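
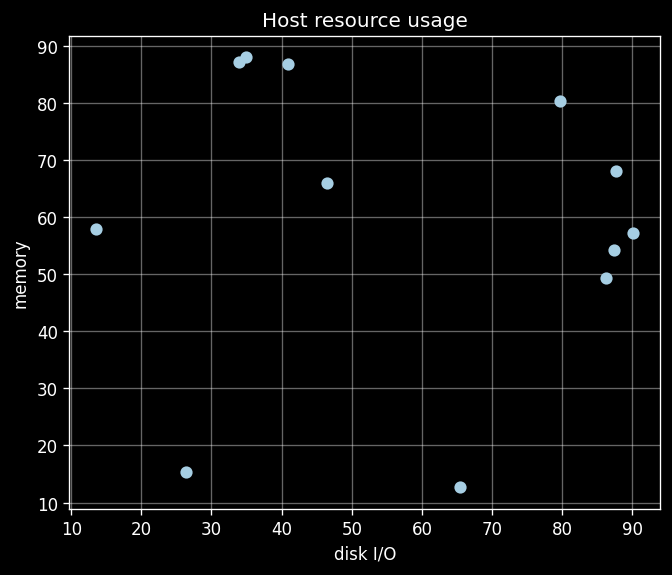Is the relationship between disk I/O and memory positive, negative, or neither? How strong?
Points are roughly uncorrelated; weak (|r| ≈ 0.1).

no clear correlation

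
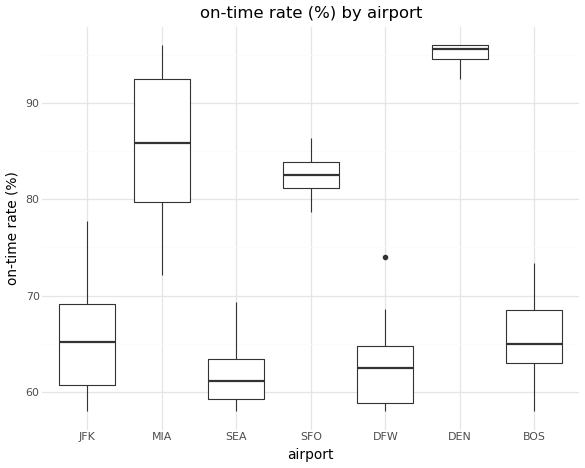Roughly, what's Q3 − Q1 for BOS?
Q3 ≈ 70, Q1 ≈ 65; IQR ≈ 5.

≈ 5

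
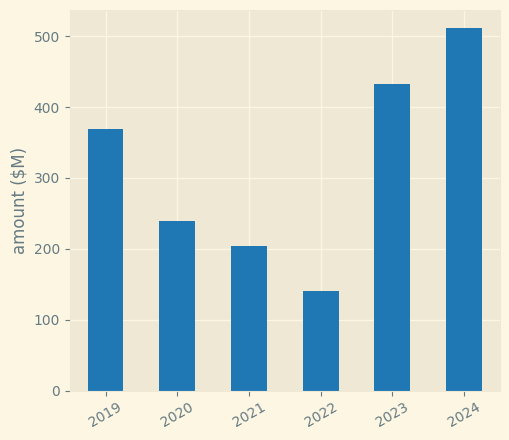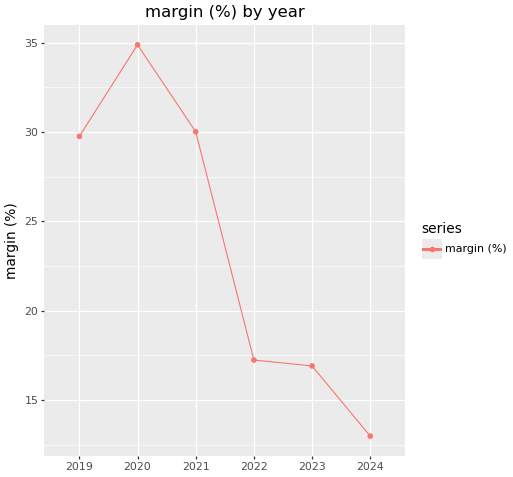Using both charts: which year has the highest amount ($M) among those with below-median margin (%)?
2024

Chart 2 median margin (%) ≈ 25; below-median years: 2022, 2023, 2024. Among those, 2024 has the highest amount ($M) (≈ 500).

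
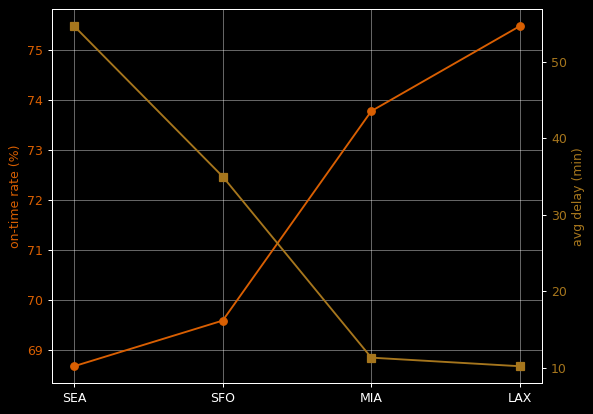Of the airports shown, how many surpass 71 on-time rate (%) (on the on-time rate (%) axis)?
Above 71: MIA, LAX.

2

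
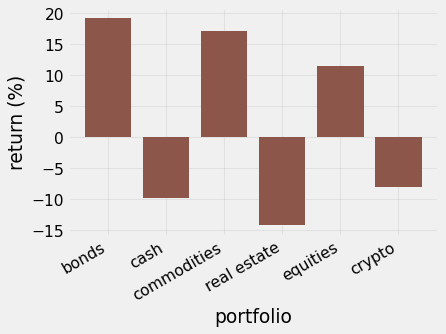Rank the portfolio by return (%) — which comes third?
Top 4: bonds ≈ 20, commodities ≈ 15, equities ≈ 10, crypto ≈ -10.

equities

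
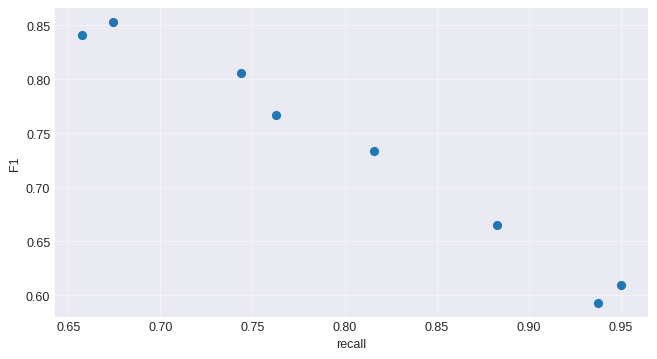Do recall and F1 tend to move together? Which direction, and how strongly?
negative, strong

Points are negatively correlated; strong (|r| ≈ 1.0).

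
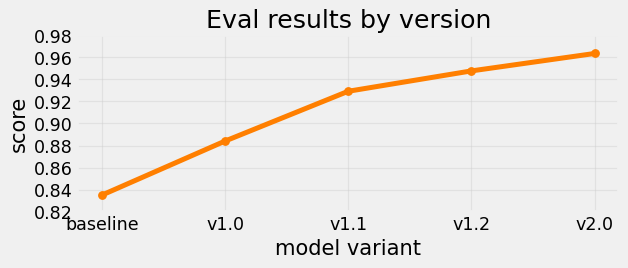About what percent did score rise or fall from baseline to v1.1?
baseline ≈ 0.84, v1.1 ≈ 0.92; (0.92 − 0.84) / 0.84 ≈ +9.5%.

≈ +9.5%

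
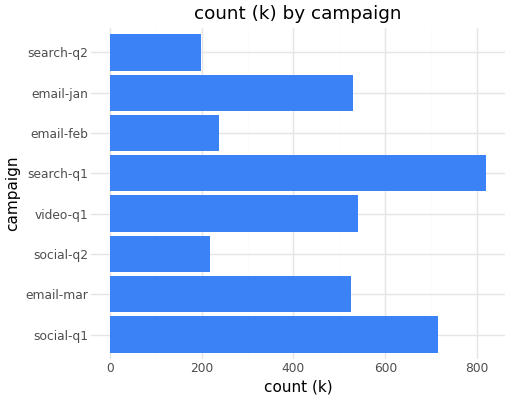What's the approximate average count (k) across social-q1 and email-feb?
≈ 450

(700 + 200) / 2 ≈ 450.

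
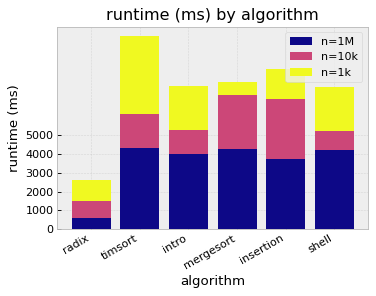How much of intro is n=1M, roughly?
n=1M top ≈ 4000, bottom ≈ 0; segment ≈ 4000.

≈ 4000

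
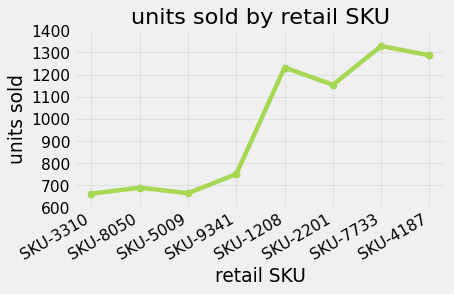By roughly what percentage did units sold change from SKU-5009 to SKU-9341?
SKU-5009 ≈ 700, SKU-9341 ≈ 800; (800 − 700) / 700 ≈ +14.3%.

≈ +14.3%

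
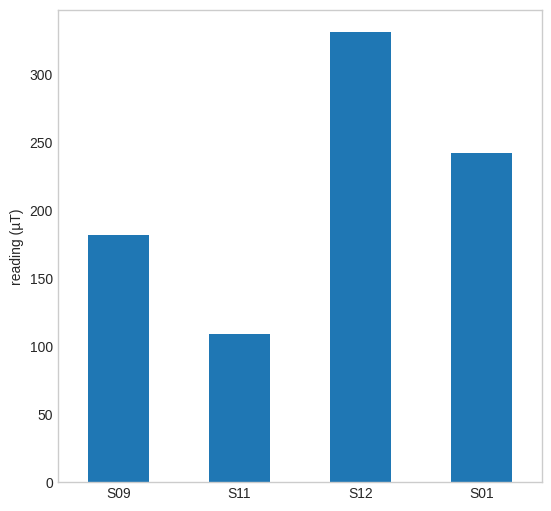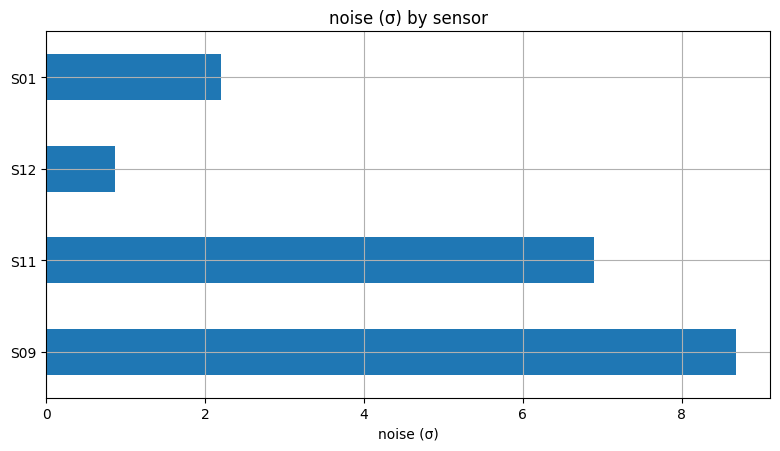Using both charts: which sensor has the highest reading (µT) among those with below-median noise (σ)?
Chart 2 median noise (σ) ≈ 5; below-median sensors: S12, S01. Among those, S12 has the highest reading (µT) (≈ 350).

S12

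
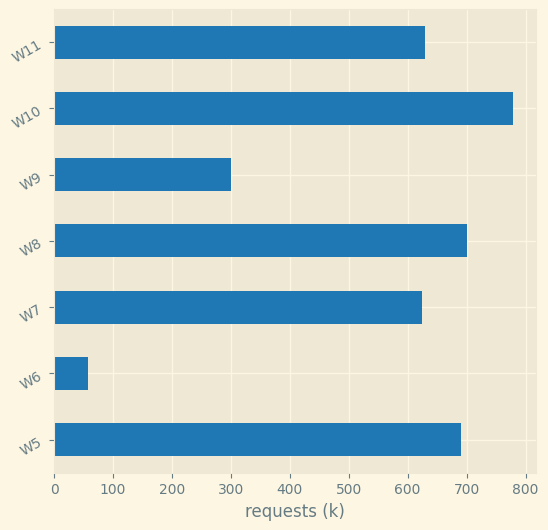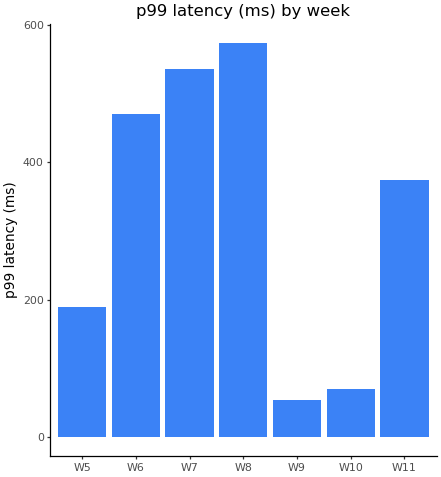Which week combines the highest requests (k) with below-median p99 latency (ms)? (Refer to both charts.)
W10

Chart 2 median p99 latency (ms) ≈ 400; below-median weeks: W5, W9, W10. Among those, W10 has the highest requests (k) (≈ 800).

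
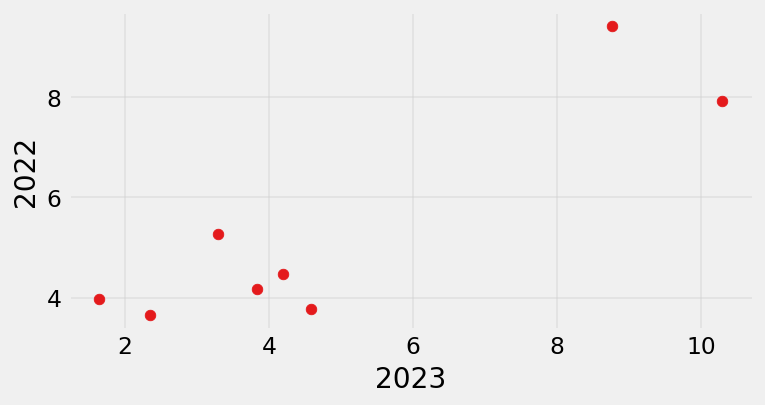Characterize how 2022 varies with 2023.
positive, strong

Points are positively correlated; strong (|r| ≈ 0.9).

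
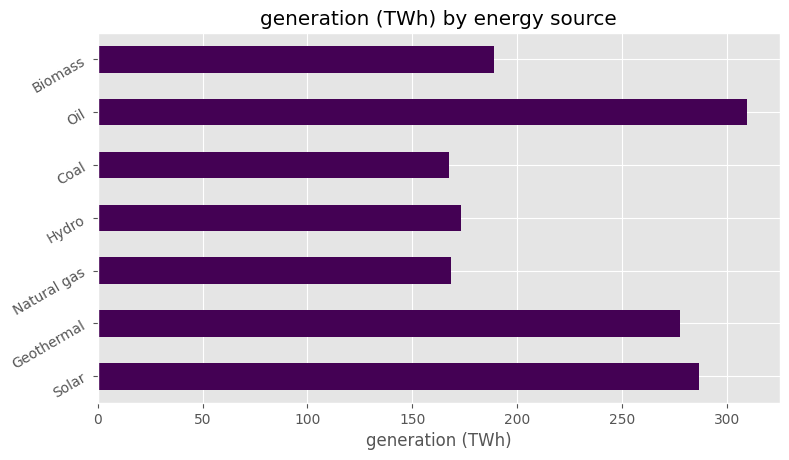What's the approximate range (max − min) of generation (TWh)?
≈ 150

Max Oil ≈ 300, min Coal ≈ 150; range ≈ 150.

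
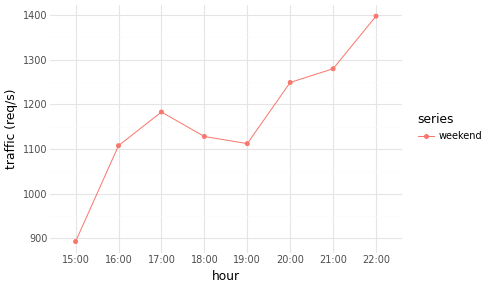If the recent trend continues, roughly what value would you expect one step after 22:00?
Last three: 1250, 1300, 1400 → slope ≈ 75/step → next ≈ 1475.

≈ 1475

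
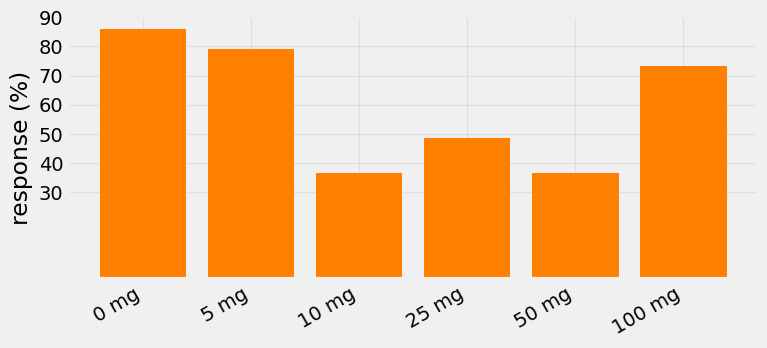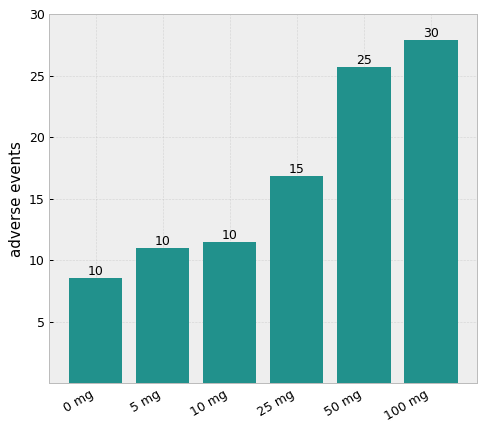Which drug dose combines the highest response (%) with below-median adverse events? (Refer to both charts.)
0 mg

Chart 2 median adverse events ≈ 15; below-median drug doses: 0 mg, 5 mg, 10 mg. Among those, 0 mg has the highest response (%) (≈ 90).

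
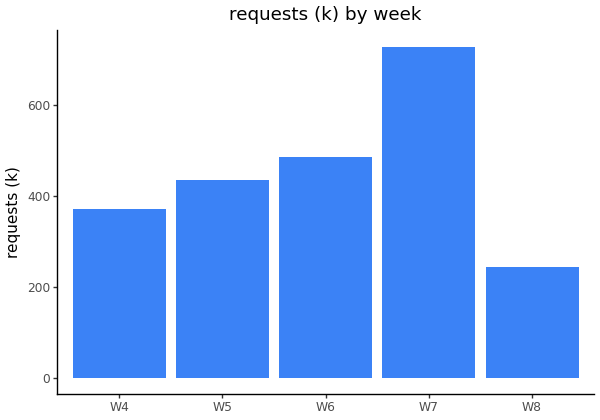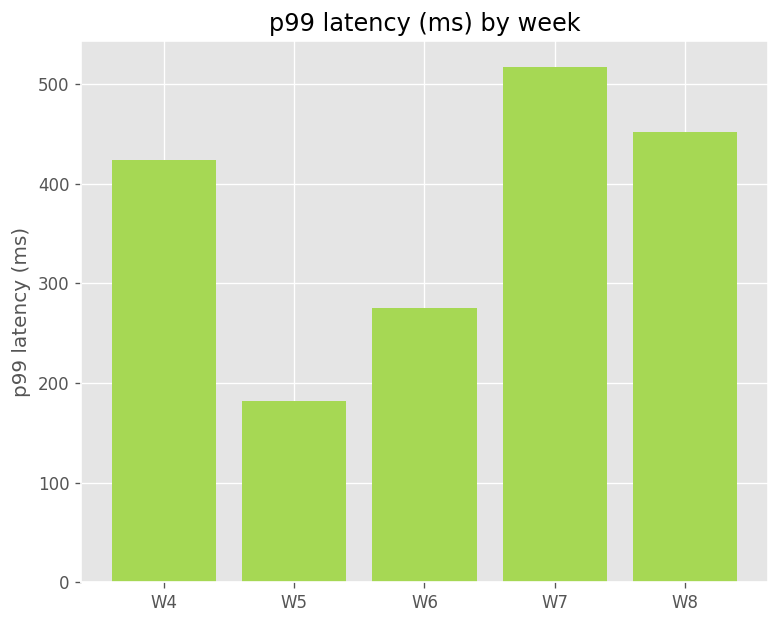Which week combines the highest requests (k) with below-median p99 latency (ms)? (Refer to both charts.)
Chart 2 median p99 latency (ms) ≈ 400; below-median weeks: W5, W6. Among those, W6 has the highest requests (k) (≈ 500).

W6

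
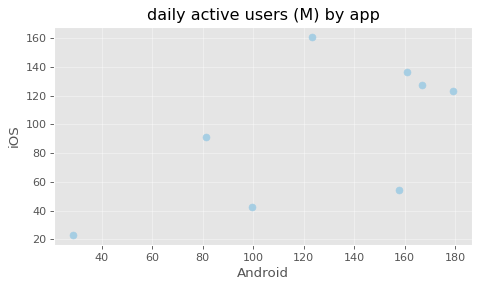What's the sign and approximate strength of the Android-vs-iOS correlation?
positive, moderate

Points are positively correlated; moderate (|r| ≈ 0.6).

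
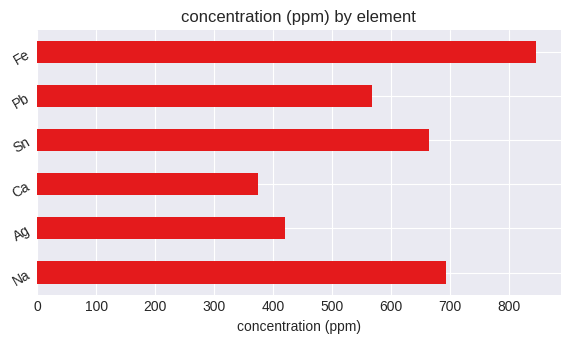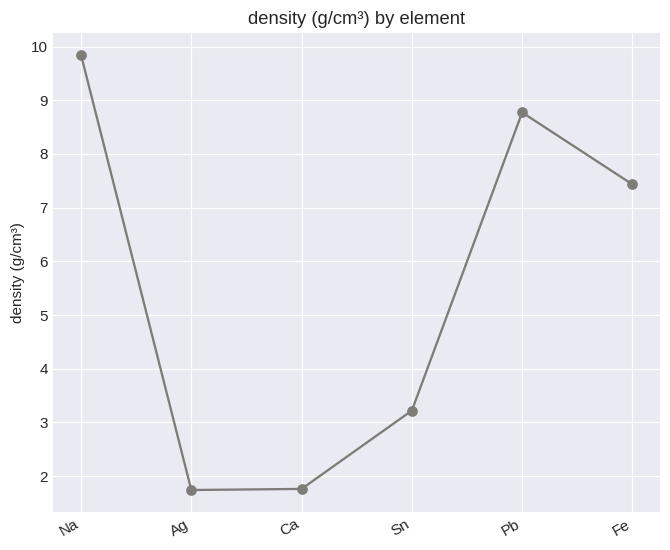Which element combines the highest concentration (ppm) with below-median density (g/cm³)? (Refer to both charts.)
Chart 2 median density (g/cm³) ≈ 5; below-median elements: Ag, Ca, Sn. Among those, Sn has the highest concentration (ppm) (≈ 700).

Sn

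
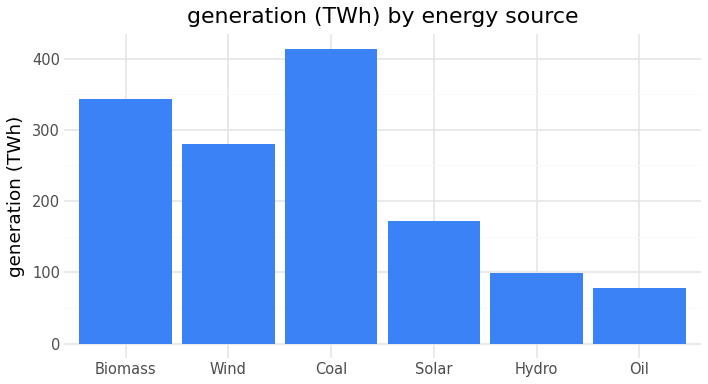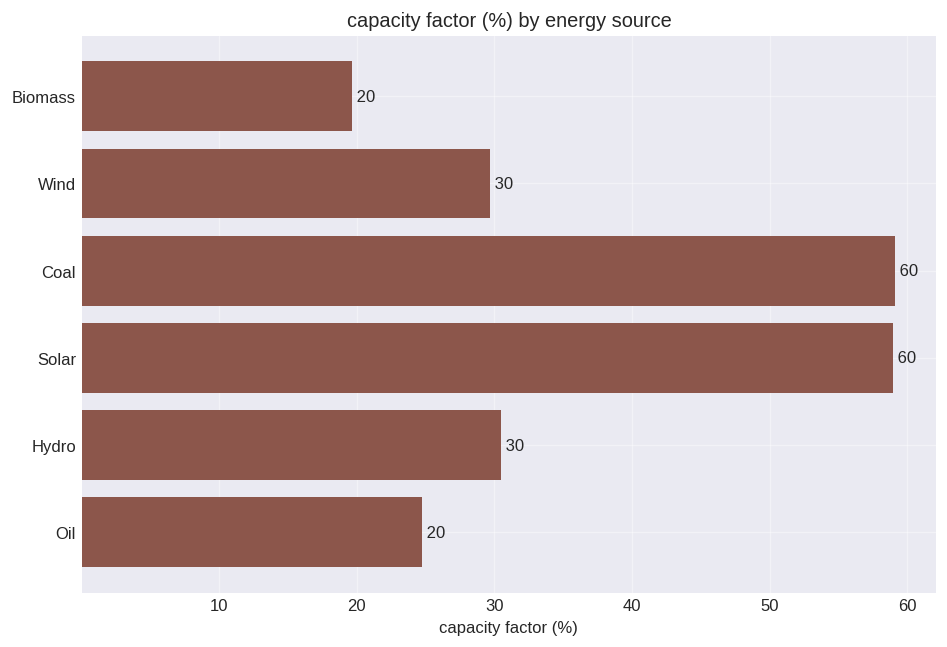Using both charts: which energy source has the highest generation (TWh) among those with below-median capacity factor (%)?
Chart 2 median capacity factor (%) ≈ 30; below-median energy sources: Biomass, Wind, Oil. Among those, Biomass has the highest generation (TWh) (≈ 350).

Biomass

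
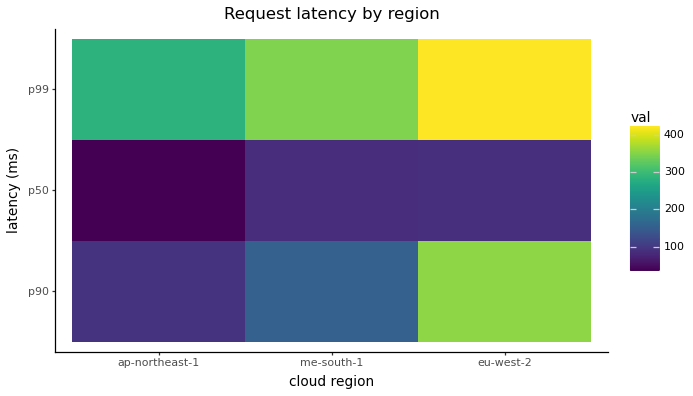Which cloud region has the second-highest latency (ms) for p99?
Top 3 for p99: eu-west-2 ≈ 400, me-south-1 ≈ 350, ap-northeast-1 ≈ 300.

me-south-1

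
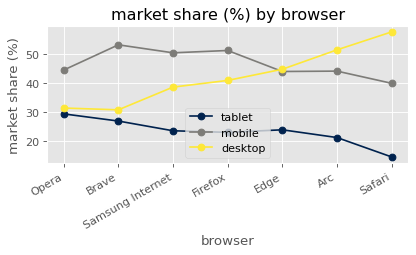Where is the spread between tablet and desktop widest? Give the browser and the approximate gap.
Safari, ≈ 40 %

Safari: tablet ≈ 15, desktop ≈ 55 → gap ≈ 40. Next-largest (Arc) is only ≈ 30.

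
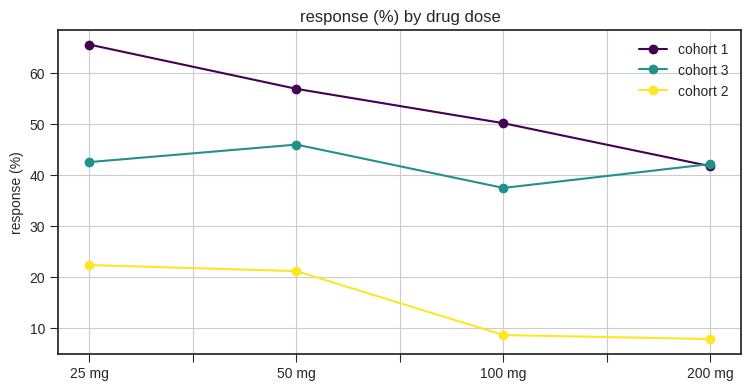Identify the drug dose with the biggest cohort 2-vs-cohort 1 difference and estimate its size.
25 mg: cohort 2 ≈ 20, cohort 1 ≈ 65 → gap ≈ 45. Next-largest (100 mg) is only ≈ 40.

25 mg, ≈ 45 %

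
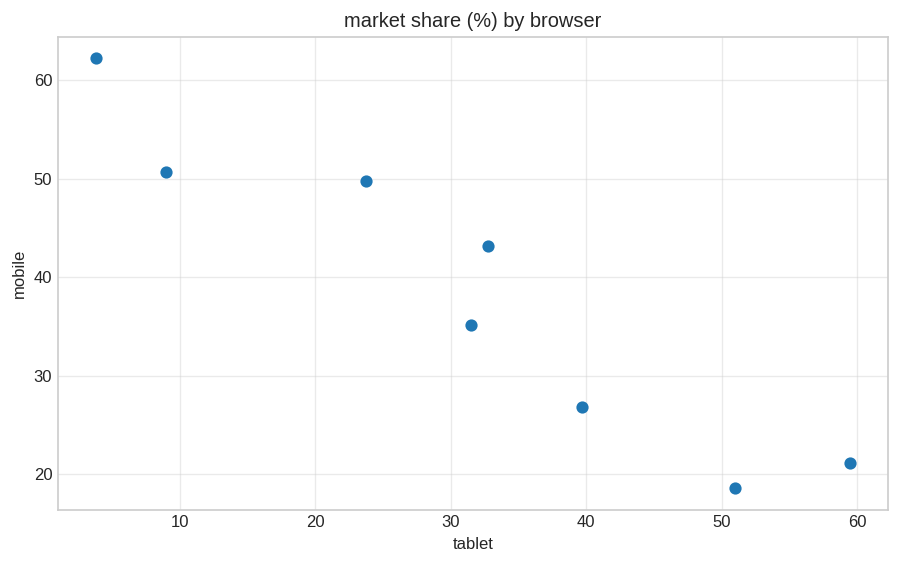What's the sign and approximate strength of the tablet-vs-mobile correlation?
Points are negatively correlated; strong (|r| ≈ 0.9).

negative, strong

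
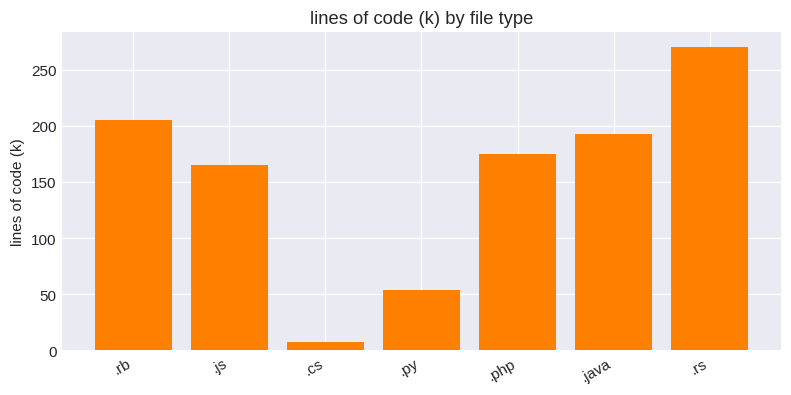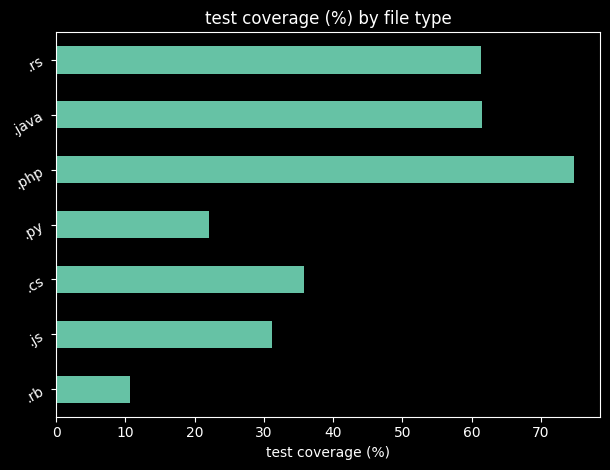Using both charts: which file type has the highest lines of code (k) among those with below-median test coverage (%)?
Chart 2 median test coverage (%) ≈ 40; below-median file types: .rb, .js, .py. Among those, .rb has the highest lines of code (k) (≈ 200).

.rb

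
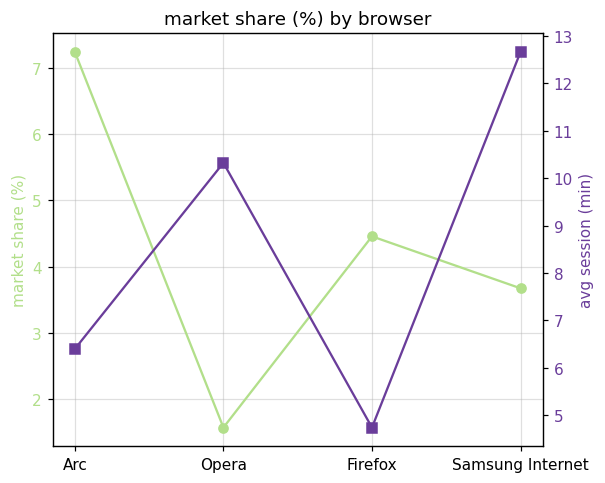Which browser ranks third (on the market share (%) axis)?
Samsung Internet

Top 4 (on the market share (%) axis): Arc ≈ 7.0, Firefox ≈ 4.5, Samsung Internet ≈ 3.5, Opera ≈ 1.5.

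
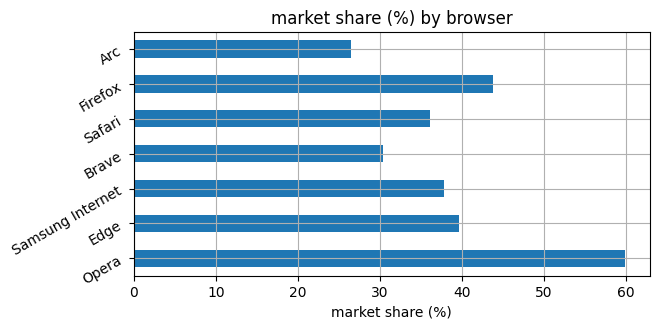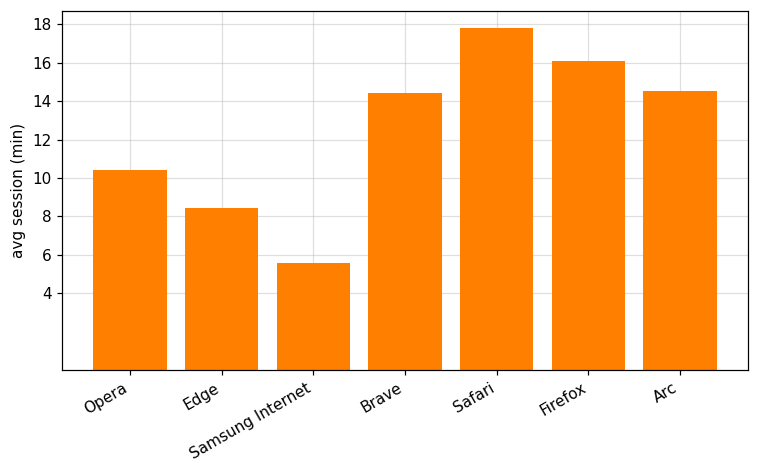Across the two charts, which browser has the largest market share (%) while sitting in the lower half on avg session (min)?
Opera

Chart 2 median avg session (min) ≈ 14; below-median browsers: Opera, Edge, Samsung Internet. Among those, Opera has the highest market share (%) (≈ 60).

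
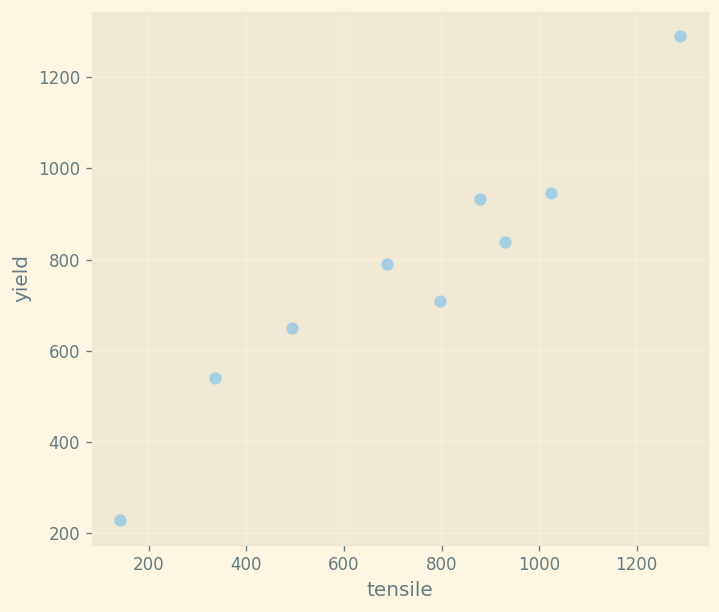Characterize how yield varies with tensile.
Points are positively correlated; strong (|r| ≈ 1.0).

positive, strong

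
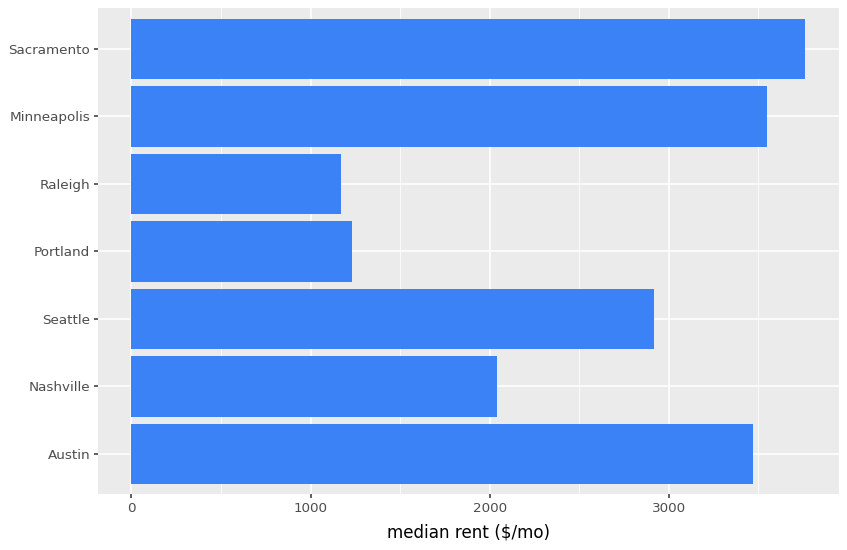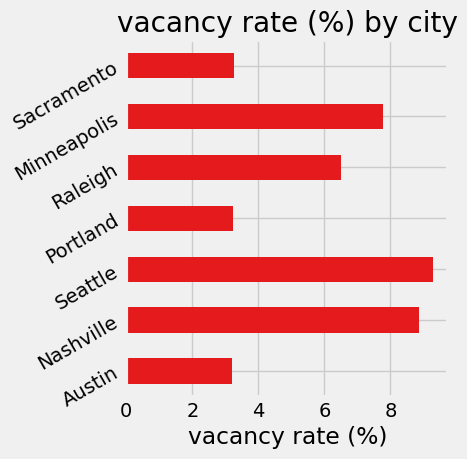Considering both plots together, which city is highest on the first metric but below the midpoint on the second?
Chart 2 median vacancy rate (%) ≈ 7; below-median cities: Austin, Portland, Sacramento. Among those, Sacramento has the highest median rent ($/mo) (≈ 4000).

Sacramento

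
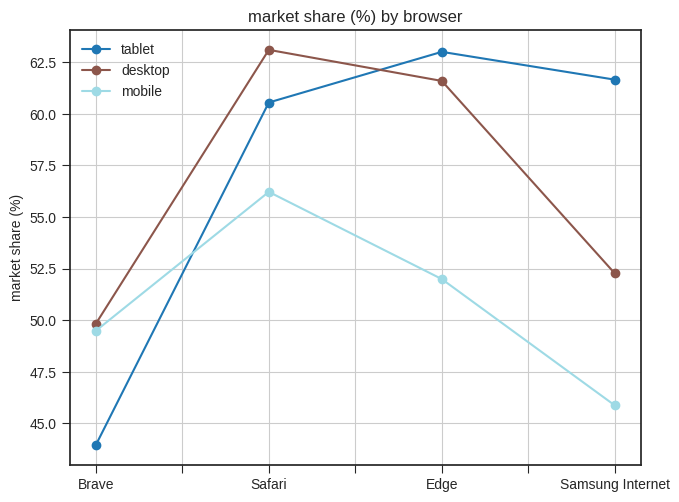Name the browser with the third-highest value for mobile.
Brave

Top 4 for mobile: Safari ≈ 56, Edge ≈ 52, Brave ≈ 50, Samsung Internet ≈ 46.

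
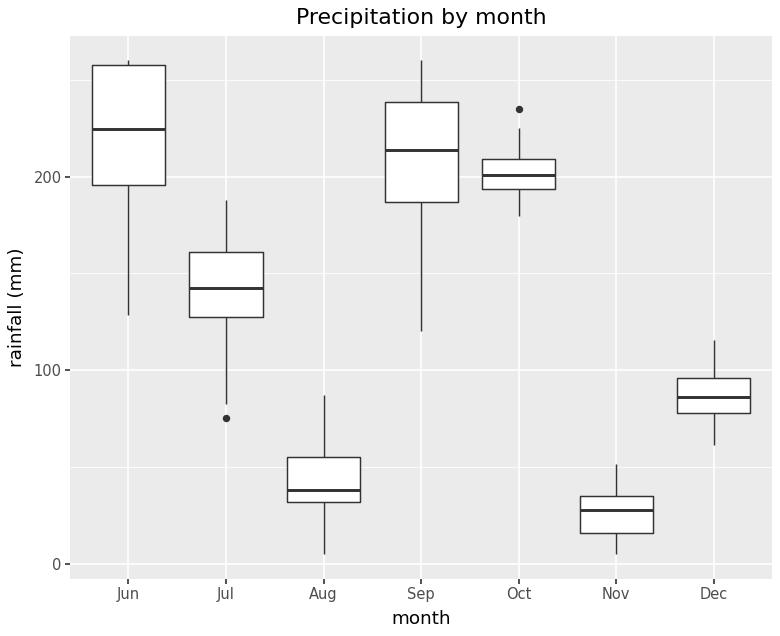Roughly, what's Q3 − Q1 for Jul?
Q3 ≈ 160, Q1 ≈ 120; IQR ≈ 40.

≈ 40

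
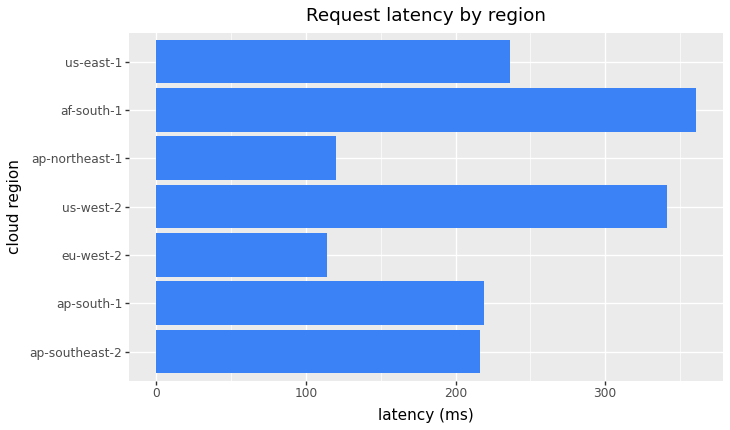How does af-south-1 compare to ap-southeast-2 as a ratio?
≈ 1.75×

af-south-1 ≈ 350, ap-southeast-2 ≈ 200; 350/200 ≈ 1.75.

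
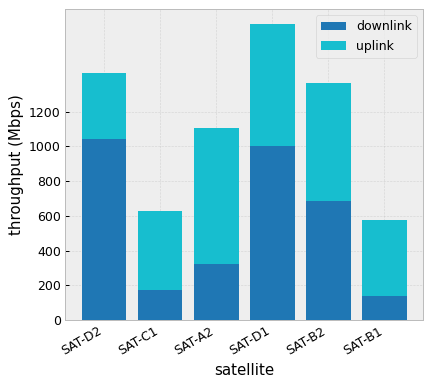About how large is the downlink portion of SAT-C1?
downlink top ≈ 200, bottom ≈ 0; segment ≈ 200.

≈ 200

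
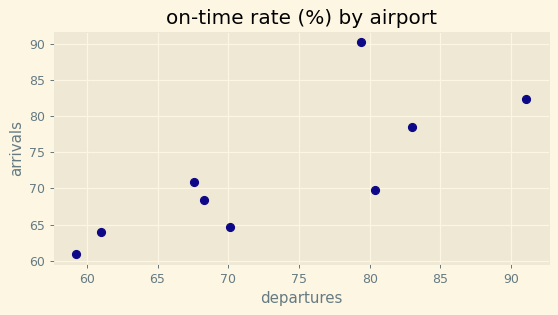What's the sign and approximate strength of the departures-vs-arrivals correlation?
Points are positively correlated; strong (|r| ≈ 0.8).

positive, strong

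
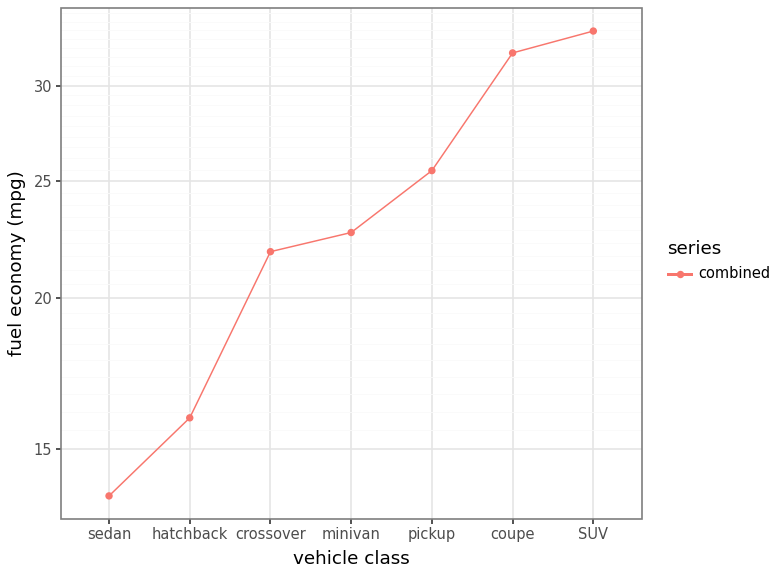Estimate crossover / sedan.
≈ 1.57×

crossover ≈ 22, sedan ≈ 14; 22/14 ≈ 1.57.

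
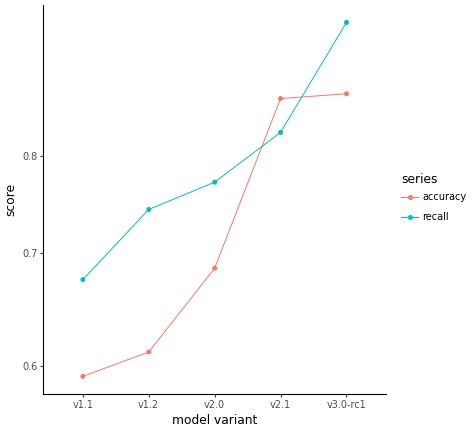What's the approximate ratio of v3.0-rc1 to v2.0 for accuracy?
≈ 1.21×

v3.0-rc1 ≈ 0.85, v2.0 ≈ 0.70; 0.85/0.70 ≈ 1.21.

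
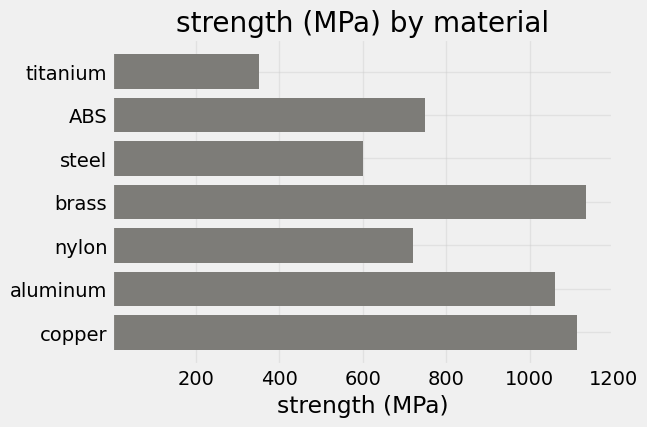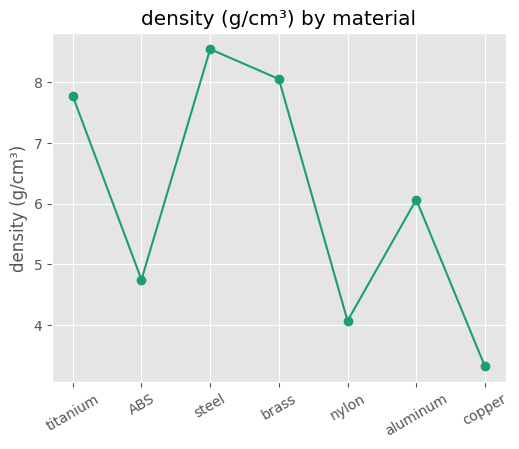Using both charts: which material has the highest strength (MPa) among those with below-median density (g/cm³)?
copper

Chart 2 median density (g/cm³) ≈ 6; below-median materials: ABS, nylon, copper. Among those, copper has the highest strength (MPa) (≈ 1200).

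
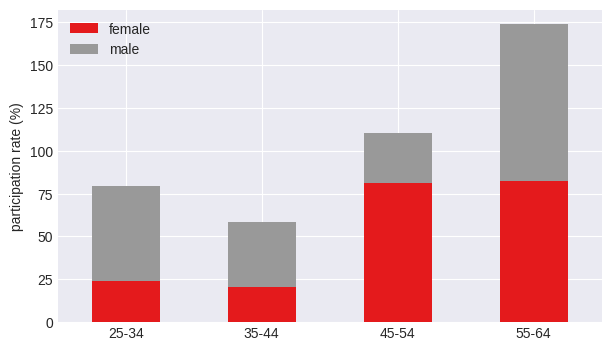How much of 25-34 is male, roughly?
≈ 60

male top ≈ 80, bottom ≈ 20; segment ≈ 60.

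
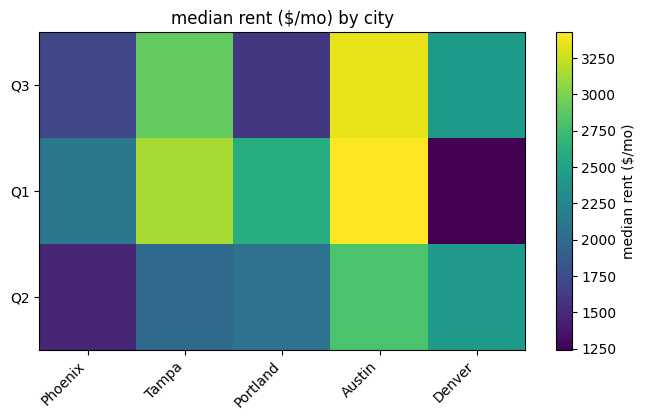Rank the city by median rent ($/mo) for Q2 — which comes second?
Top 3 for Q2: Austin ≈ 2800, Denver ≈ 2400, Portland ≈ 2000.

Denver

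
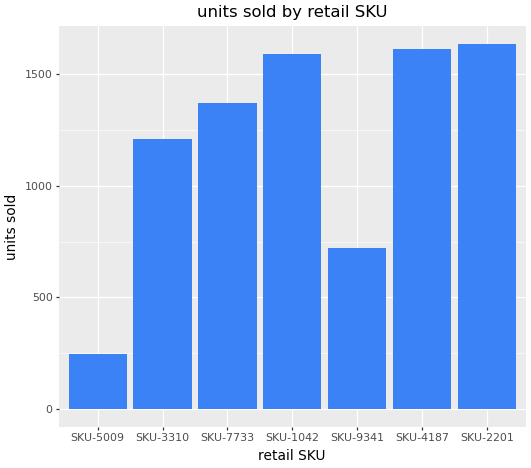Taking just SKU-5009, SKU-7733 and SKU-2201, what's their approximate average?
(200 + 1400 + 1600) / 3 ≈ 1067.

≈ 1067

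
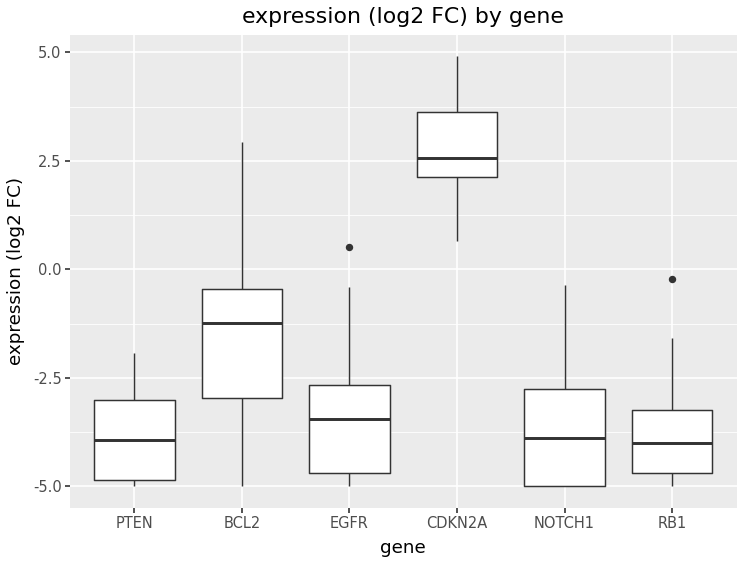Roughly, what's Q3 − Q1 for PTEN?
Q3 ≈ -3, Q1 ≈ -5; IQR ≈ 2.

≈ 2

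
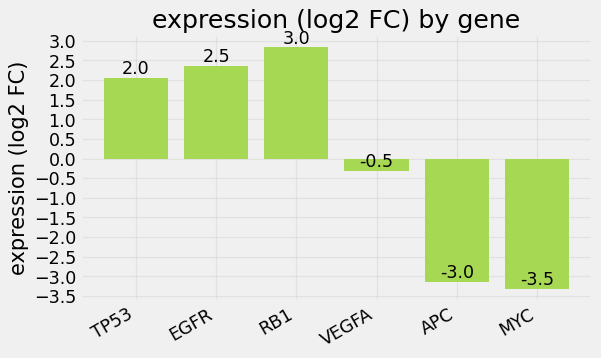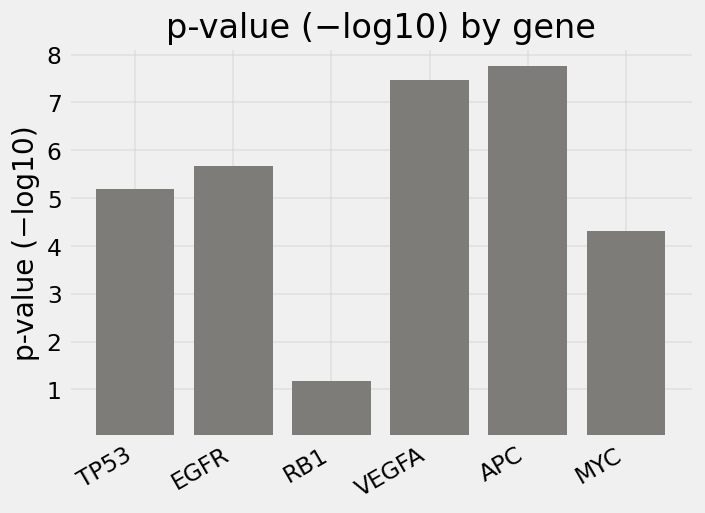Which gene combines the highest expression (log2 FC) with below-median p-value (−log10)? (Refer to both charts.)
Chart 2 median p-value (−log10) ≈ 5; below-median genes: TP53, RB1, MYC. Among those, RB1 has the highest expression (log2 FC) (≈ 3).

RB1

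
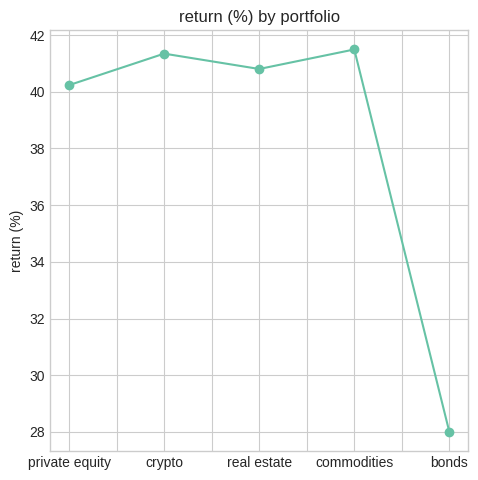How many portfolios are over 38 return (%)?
4

Above 38: private equity, crypto, real estate, commodities.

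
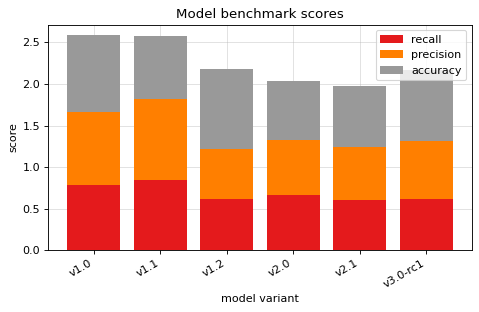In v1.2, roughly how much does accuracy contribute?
accuracy top ≈ 2.0, bottom ≈ 1.0; segment ≈ 1.0.

≈ 1.0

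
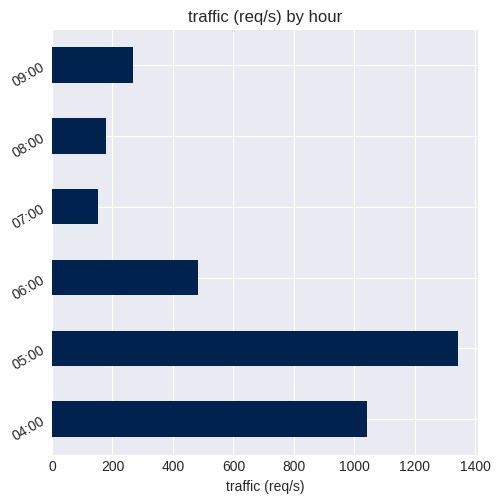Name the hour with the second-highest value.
Top 3: 05:00 ≈ 1400, 04:00 ≈ 1000, 06:00 ≈ 400.

04:00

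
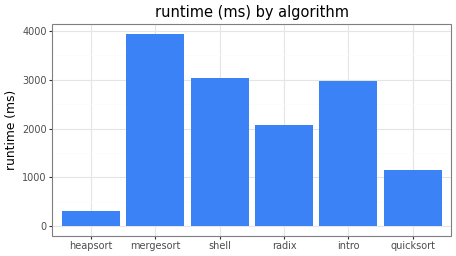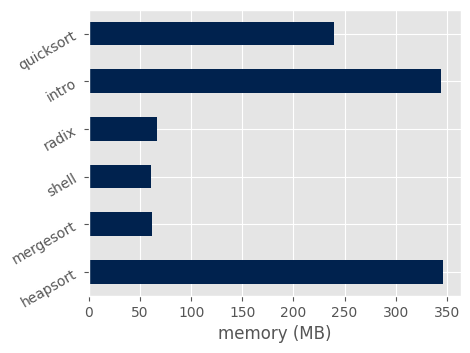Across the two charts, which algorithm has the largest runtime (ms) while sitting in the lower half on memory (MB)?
Chart 2 median memory (MB) ≈ 150; below-median algorithms: mergesort, shell, radix. Among those, mergesort has the highest runtime (ms) (≈ 4000).

mergesort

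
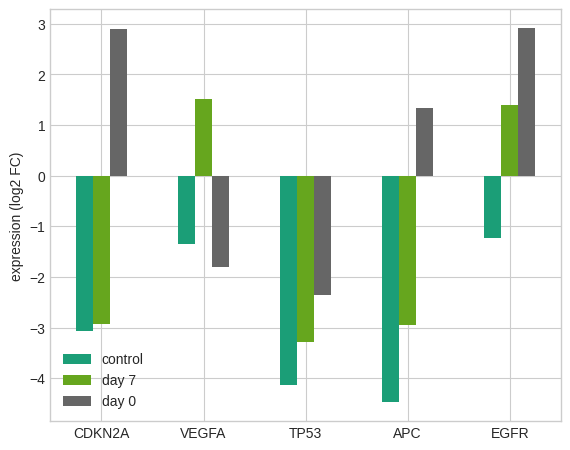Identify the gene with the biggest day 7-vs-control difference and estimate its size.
VEGFA, ≈ 3 log2 FC

VEGFA: day 7 ≈ 2, control ≈ -1 → gap ≈ 3. Next-largest (EGFR) is only ≈ 2.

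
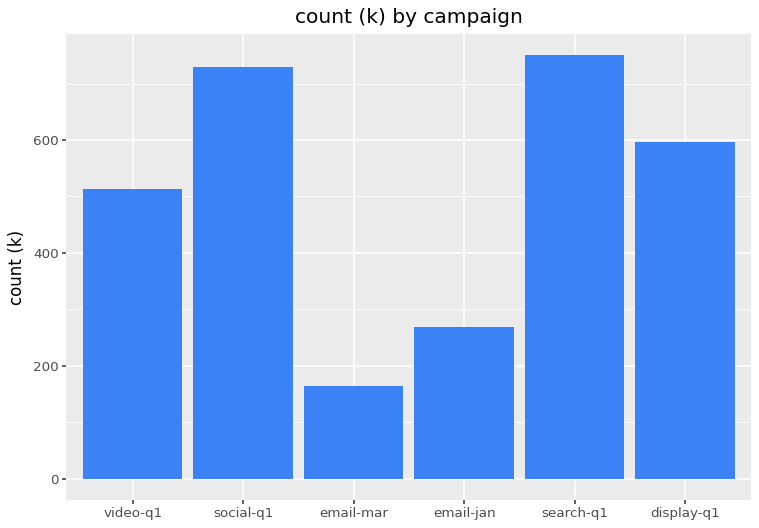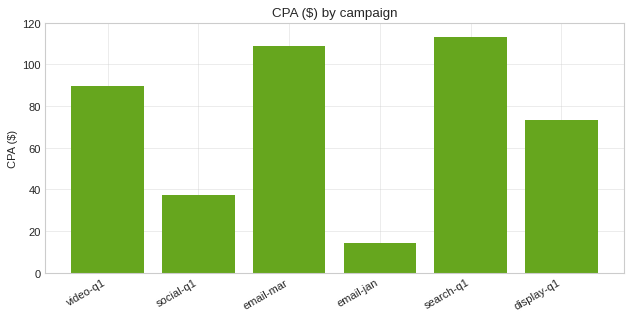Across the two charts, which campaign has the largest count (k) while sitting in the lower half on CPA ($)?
Chart 2 median CPA ($) ≈ 80; below-median campaigns: social-q1, email-jan, display-q1. Among those, social-q1 has the highest count (k) (≈ 700).

social-q1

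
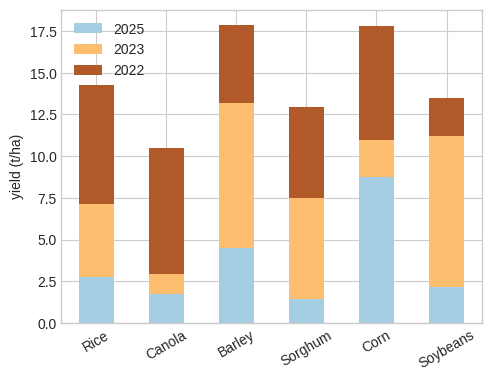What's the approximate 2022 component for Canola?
2022 top ≈ 10, bottom ≈ 2; segment ≈ 8.

≈ 8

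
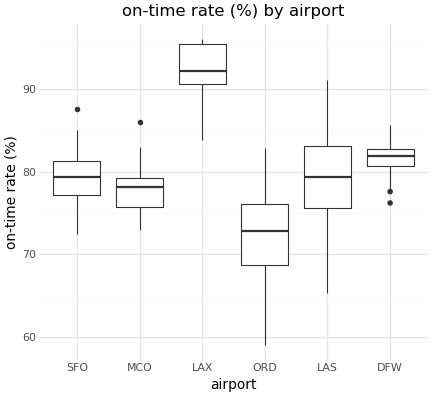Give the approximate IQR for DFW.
Q3 ≈ 82, Q1 ≈ 80; IQR ≈ 2.

≈ 2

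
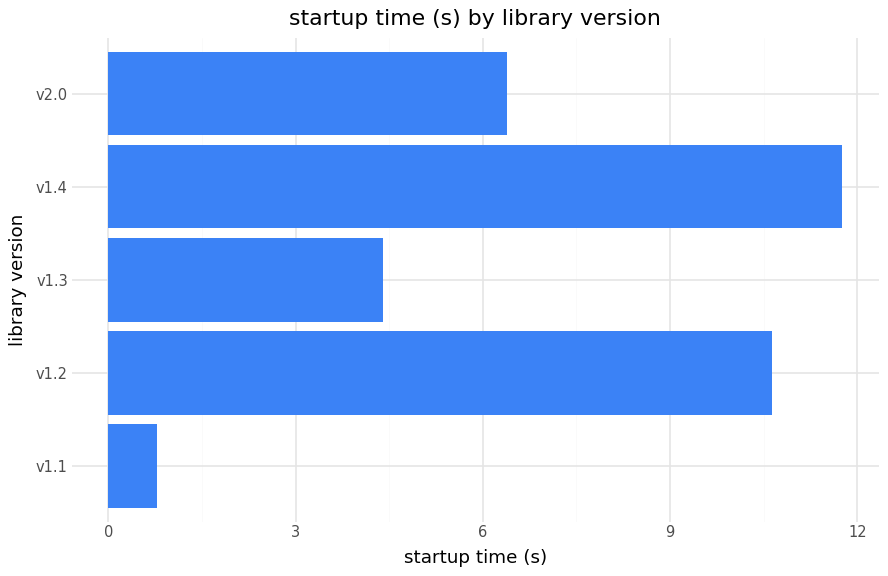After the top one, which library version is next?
v1.2

Top 3: v1.4 ≈ 12, v1.2 ≈ 11, v2.0 ≈ 6.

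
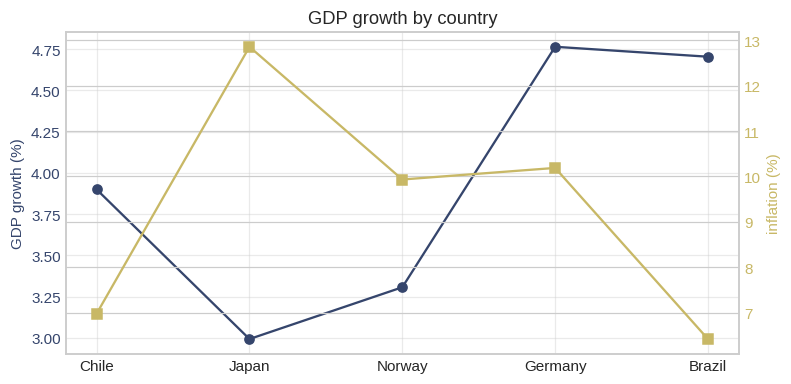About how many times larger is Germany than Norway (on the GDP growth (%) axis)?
≈ 1.41×

Germany ≈ 4.8, Norway ≈ 3.4; 4.8/3.4 ≈ 1.41.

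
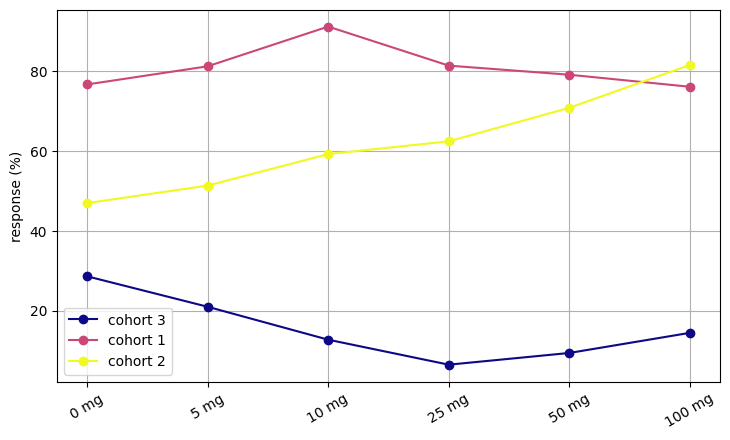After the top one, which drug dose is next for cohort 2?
Top 3 for cohort 2: 100 mg ≈ 80, 50 mg ≈ 70, 25 mg ≈ 60.

50 mg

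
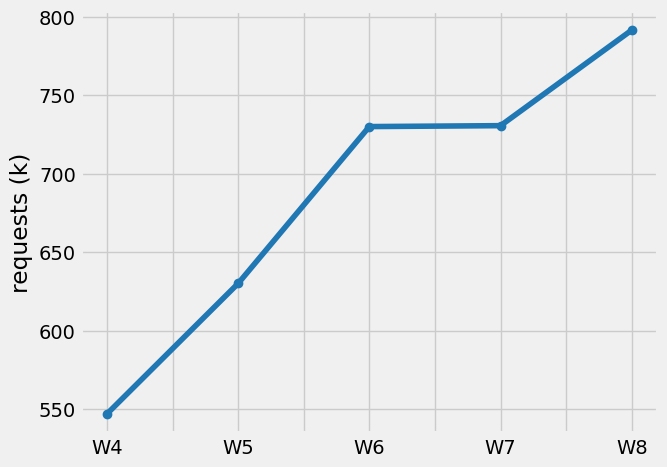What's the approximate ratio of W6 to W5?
W6 ≈ 725, W5 ≈ 625; 725/625 ≈ 1.16.

≈ 1.16×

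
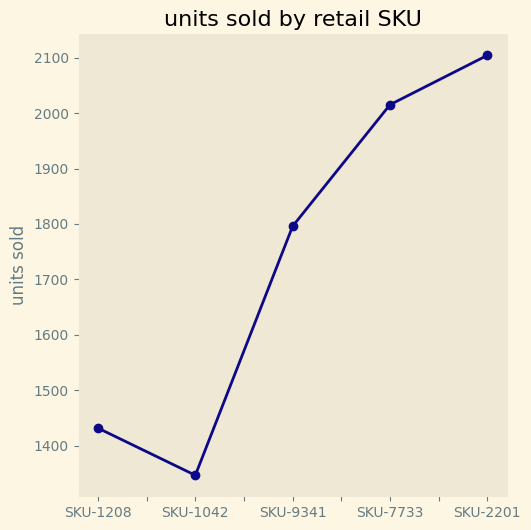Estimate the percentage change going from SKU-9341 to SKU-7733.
≈ +11.1%

SKU-9341 ≈ 1800, SKU-7733 ≈ 2000; (2000 − 1800) / 1800 ≈ +11.1%.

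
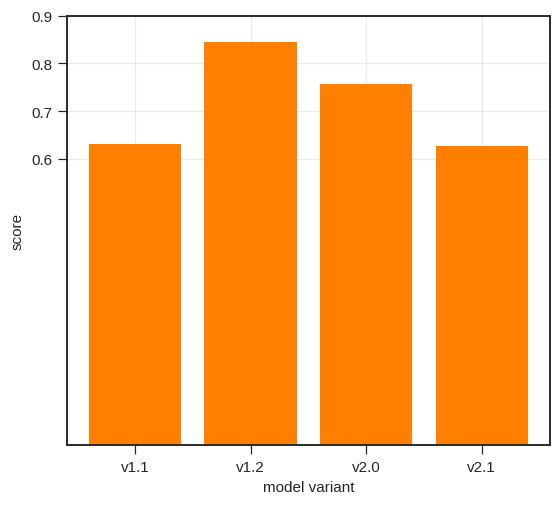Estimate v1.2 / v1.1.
v1.2 ≈ 0.8, v1.1 ≈ 0.6; 0.8/0.6 ≈ 1.33.

≈ 1.33×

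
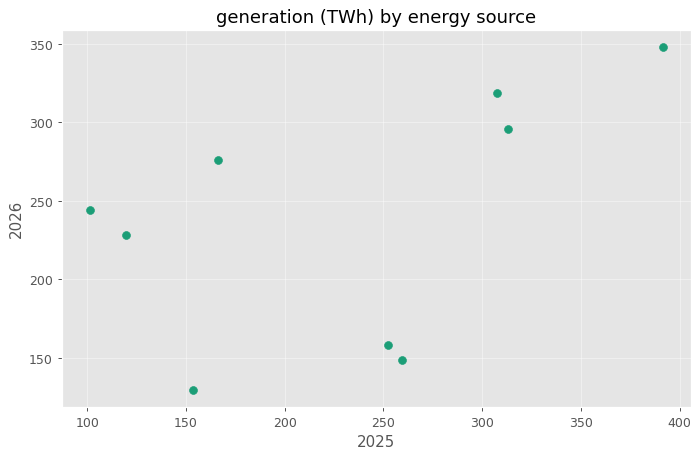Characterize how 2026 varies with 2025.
Points are positively correlated; moderate (|r| ≈ 0.5).

positive, moderate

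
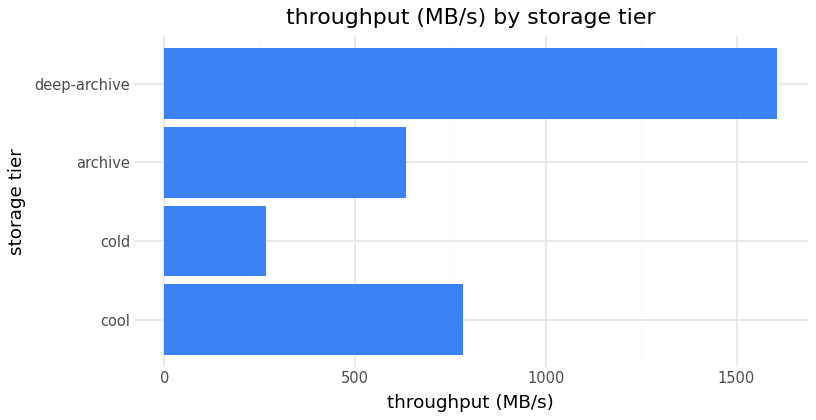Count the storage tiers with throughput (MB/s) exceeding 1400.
1

Above 1400: deep-archive.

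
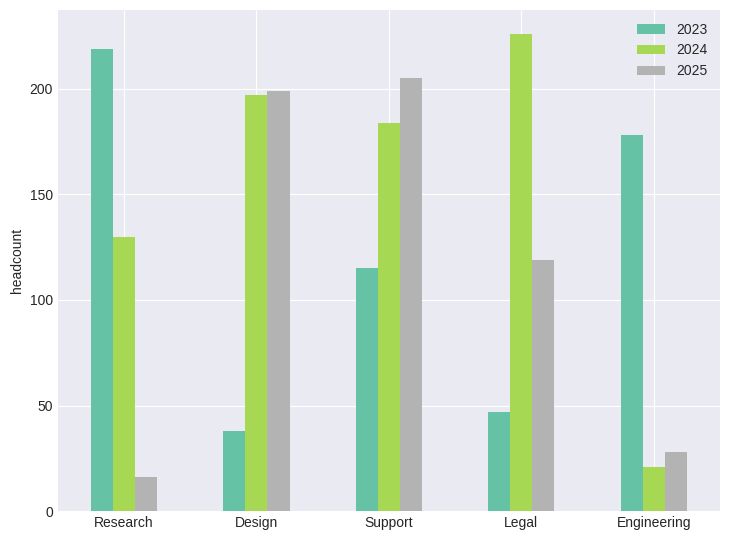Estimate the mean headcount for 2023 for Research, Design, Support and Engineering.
≈ 140

(220 + 40 + 120 + 180) / 4 ≈ 140.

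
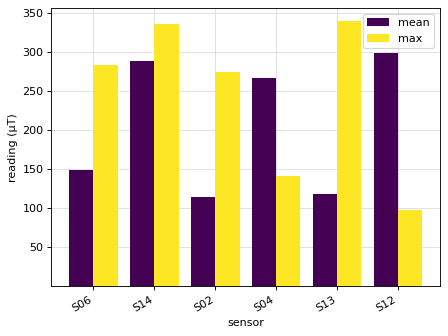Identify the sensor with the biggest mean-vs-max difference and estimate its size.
S13, ≈ 250 µT

S13: mean ≈ 100, max ≈ 350 → gap ≈ 250. Next-largest (S12) is only ≈ 200.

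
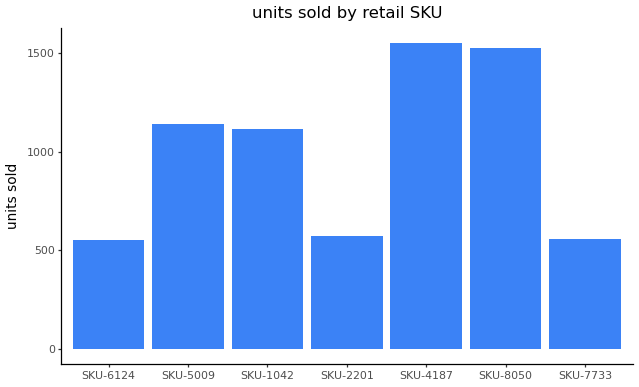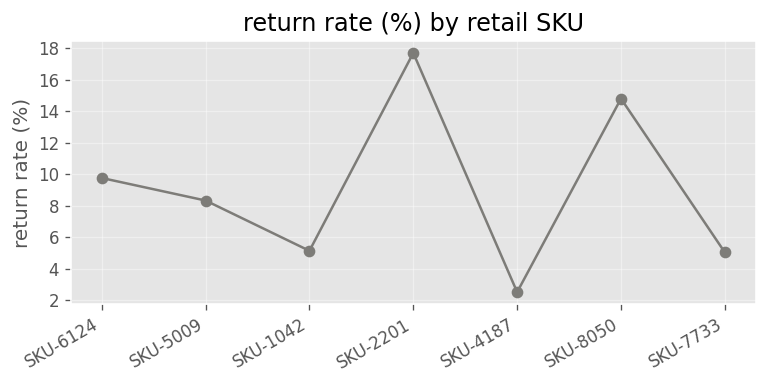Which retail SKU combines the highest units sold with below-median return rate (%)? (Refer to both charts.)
SKU-4187

Chart 2 median return rate (%) ≈ 8; below-median retail SKUs: SKU-1042, SKU-4187, SKU-7733. Among those, SKU-4187 has the highest units sold (≈ 1600).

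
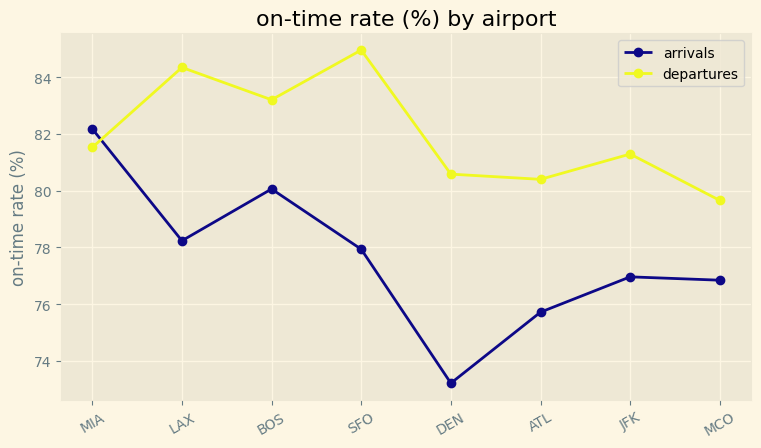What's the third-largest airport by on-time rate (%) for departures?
Top 4 for departures: SFO ≈ 85, LAX ≈ 84, BOS ≈ 83, MIA ≈ 82.

BOS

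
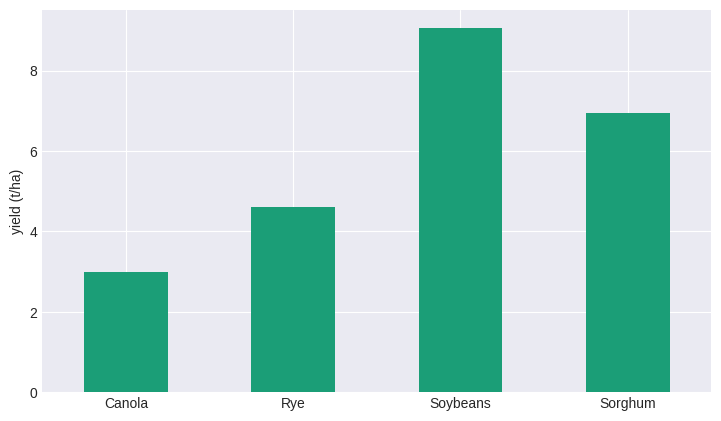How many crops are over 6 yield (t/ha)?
Above 6: Soybeans, Sorghum.

2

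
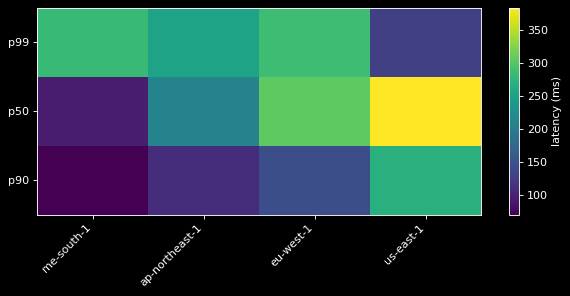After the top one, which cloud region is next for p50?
eu-west-1

Top 3 for p50: us-east-1 ≈ 400, eu-west-1 ≈ 300, ap-northeast-1 ≈ 200.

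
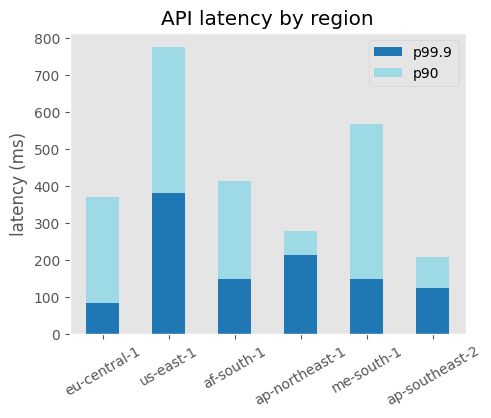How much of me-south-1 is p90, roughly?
≈ 500

p90 top ≈ 600, bottom ≈ 100; segment ≈ 500.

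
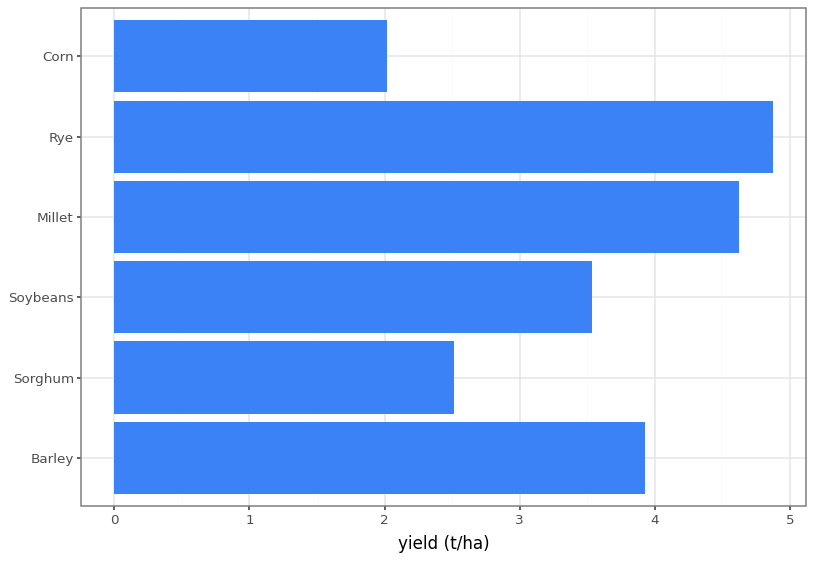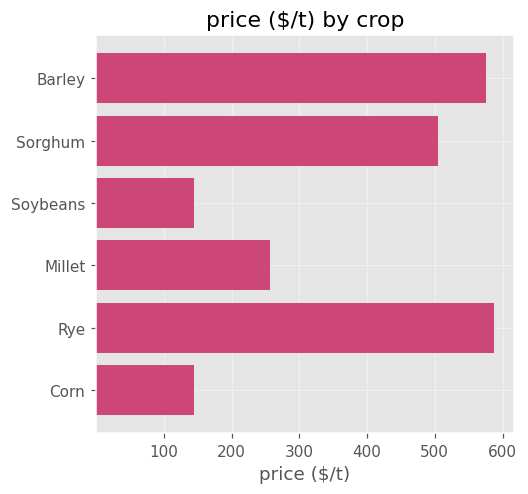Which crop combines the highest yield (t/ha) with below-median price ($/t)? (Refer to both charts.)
Chart 2 median price ($/t) ≈ 400; below-median crops: Soybeans, Millet, Corn. Among those, Millet has the highest yield (t/ha) (≈ 4.5).

Millet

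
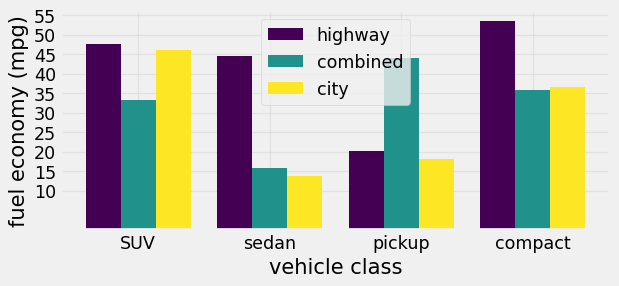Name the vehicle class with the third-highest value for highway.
Top 4 for highway: compact ≈ 55, SUV ≈ 50, sedan ≈ 45, pickup ≈ 20.

sedan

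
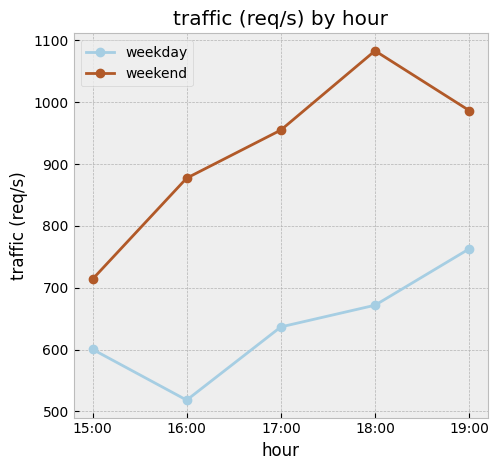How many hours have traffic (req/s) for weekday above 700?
Above 700: 19:00.

1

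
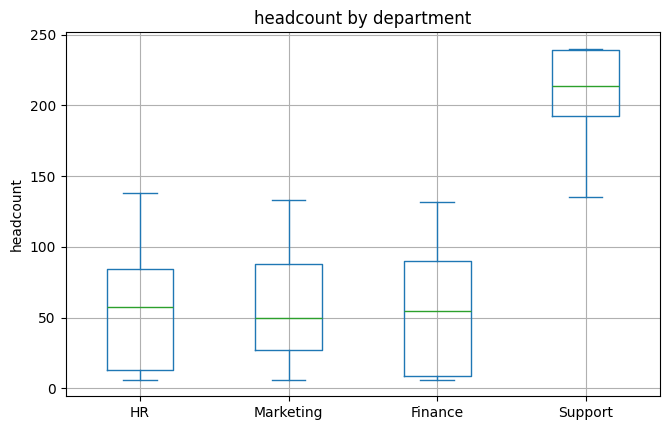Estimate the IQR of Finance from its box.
Q3 ≈ 80, Q1 ≈ 0; IQR ≈ 80.

≈ 80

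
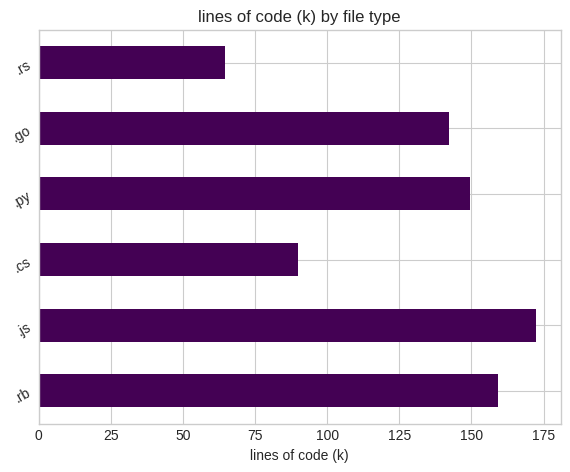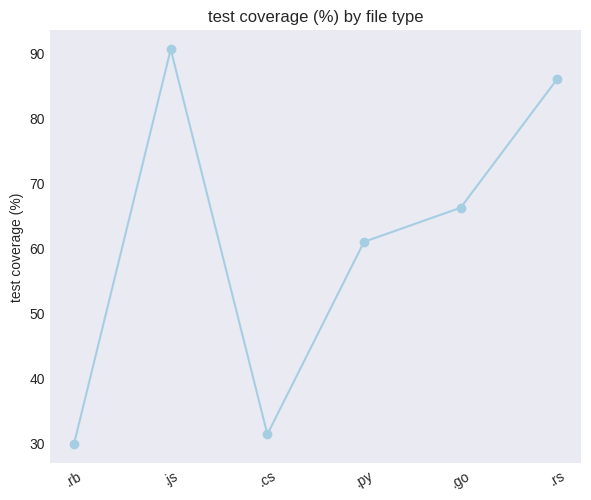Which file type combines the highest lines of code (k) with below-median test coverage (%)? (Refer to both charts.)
.rb

Chart 2 median test coverage (%) ≈ 60; below-median file types: .rb, .cs, .py. Among those, .rb has the highest lines of code (k) (≈ 160).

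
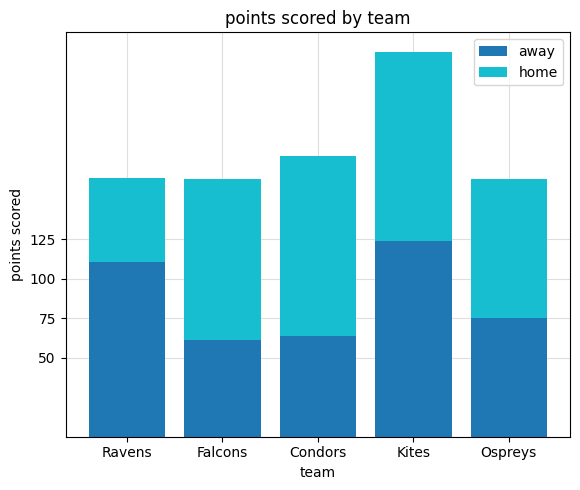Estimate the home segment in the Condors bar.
home top ≈ 175, bottom ≈ 75; segment ≈ 100.

≈ 100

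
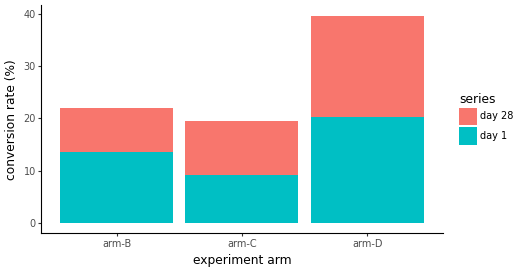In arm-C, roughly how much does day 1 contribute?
day 1 top ≈ 10, bottom ≈ 0; segment ≈ 10.

≈ 10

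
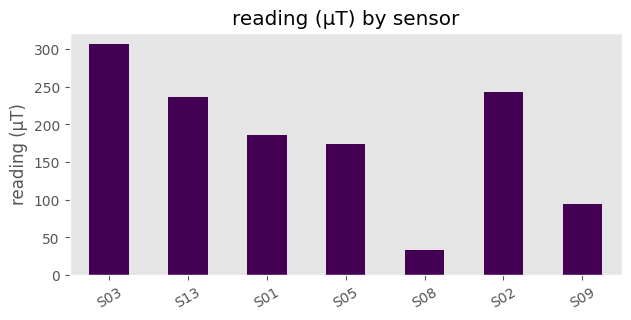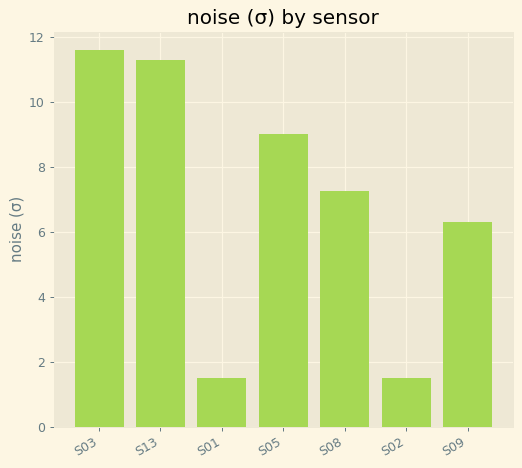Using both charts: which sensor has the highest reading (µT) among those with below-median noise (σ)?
Chart 2 median noise (σ) ≈ 8; below-median sensors: S01, S02, S09. Among those, S02 has the highest reading (µT) (≈ 250).

S02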